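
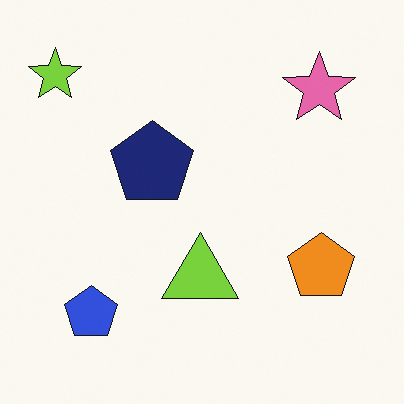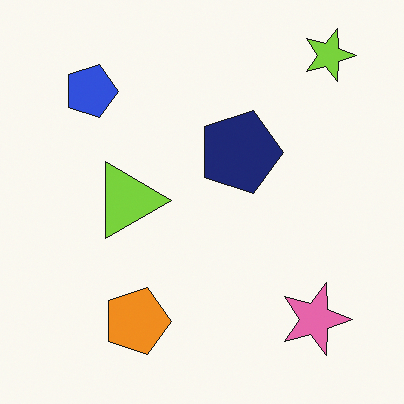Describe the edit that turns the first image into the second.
Rotated 90° clockwise.

The lime star sits in the top-left of the first image and the top-right of the second — consistent with a whole-image 90° clockwise rotation.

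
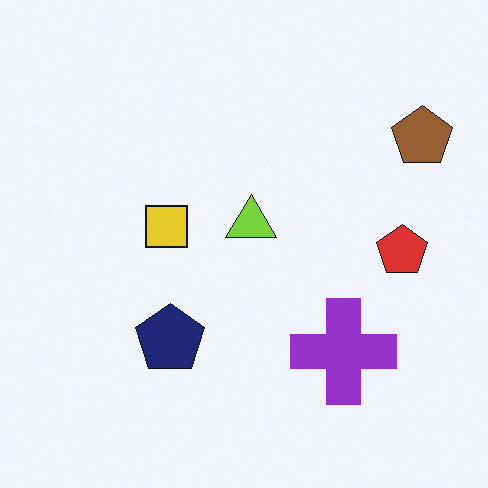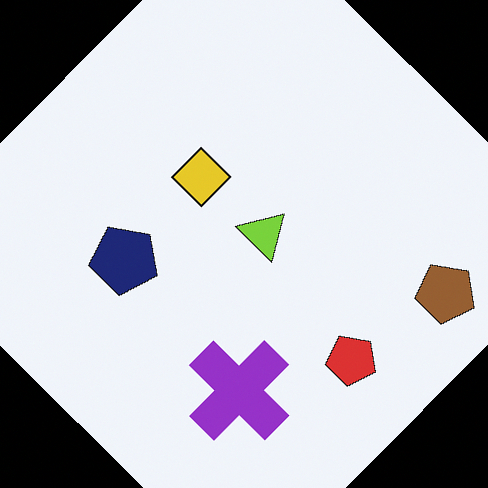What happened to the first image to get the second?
The image was rotated clockwise by a large amount — several tens of degrees.

Every shape is tilted by the same angle and the image corners show triangular fill wedges — a whole-image rotation by a non-right angle.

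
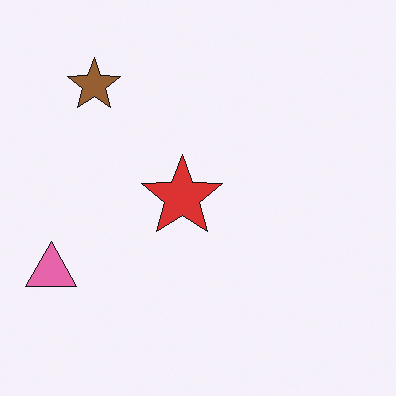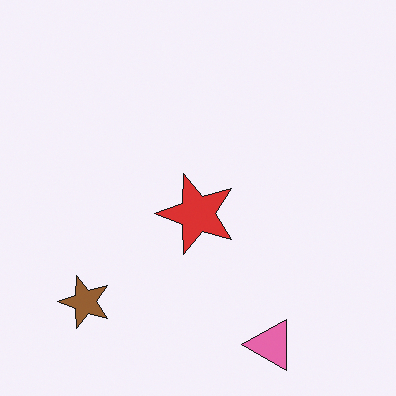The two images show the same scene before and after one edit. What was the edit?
It was rotated 90° counter-clockwise.

The pink triangle sits in the bottom-left of the first image and the bottom-right of the second — consistent with a whole-image 90° counter-clockwise rotation.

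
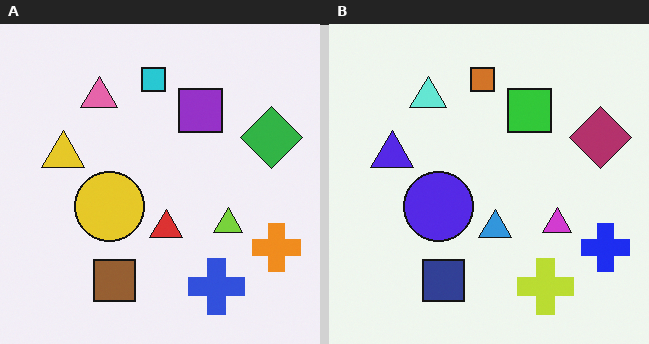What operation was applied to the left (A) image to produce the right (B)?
This is the original image hue-shifted through roughly half the color wheel.

Every shape's color has rotated by the same amount around the hue wheel — a uniform hue shift.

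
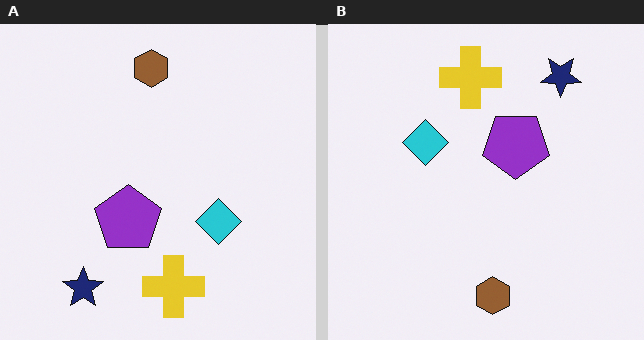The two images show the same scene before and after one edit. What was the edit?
This is the original image rotated 180°.

The navy star sits in the bottom-left of the left (A) image and the top-right of the right (B) — consistent with a whole-image 180° rotation.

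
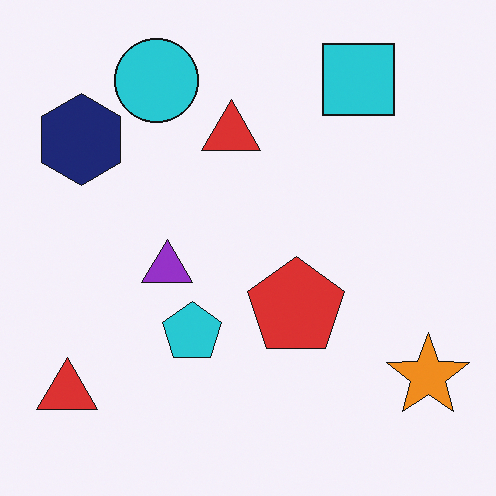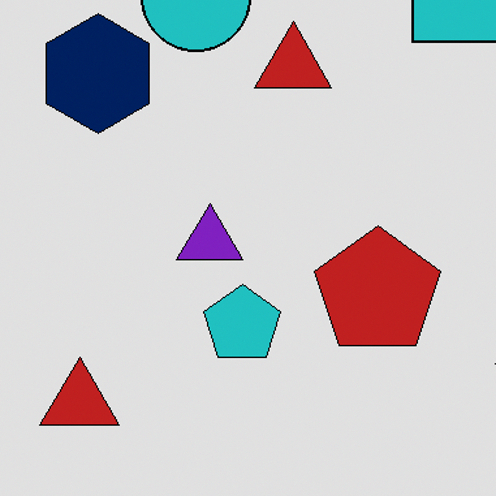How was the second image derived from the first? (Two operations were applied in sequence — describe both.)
The image was posterized to a reduced palette, then cropped to a modestly smaller region and rescaled.

Each flat color has snapped to a coarser quantized level — most visibly, the near-white background has dropped to a flat grey. The visible shapes are larger and the field of view is narrower; shapes near the original edges may be partly or wholly outside the frame — a crop-and-rescale.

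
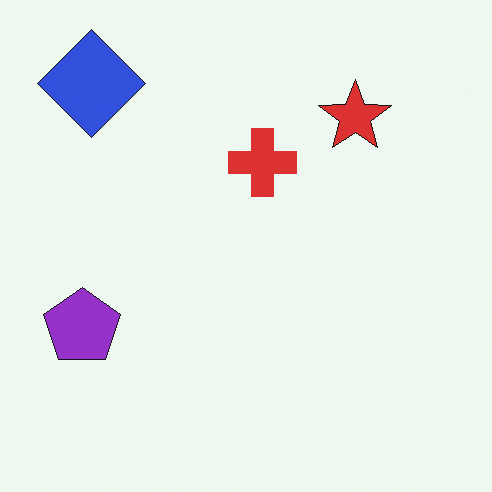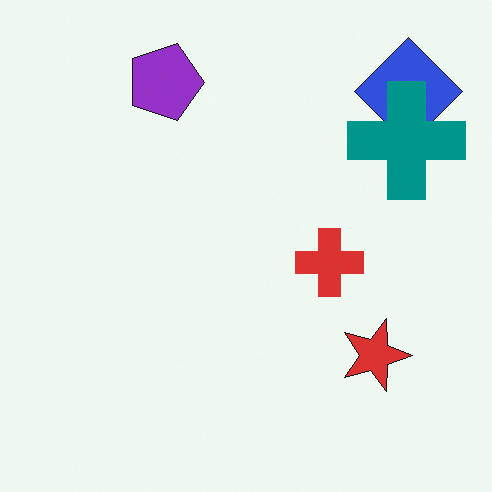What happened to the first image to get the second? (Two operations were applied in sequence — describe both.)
This is the original image rotated 90° clockwise, then overlaid with an additional teal cross.

The blue diamond sits in the top-left of the first image and the top-right of the second — consistent with a whole-image 90° clockwise rotation. A teal cross appears in the second image that is absent from the first.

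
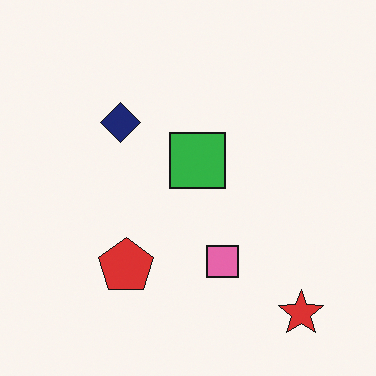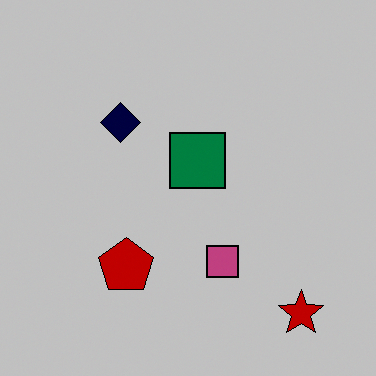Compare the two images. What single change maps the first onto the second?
It was heavily posterized to just a handful of flat colors.

Each flat color has snapped to a coarser quantized level — most visibly, the near-white background has dropped to a flat grey.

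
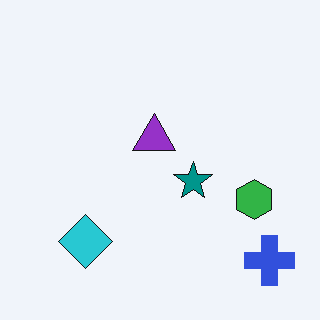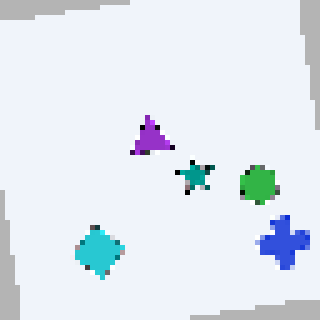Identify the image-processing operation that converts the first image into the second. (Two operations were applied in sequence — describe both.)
It was rotated counter-clockwise by a slight angle, then mildly pixelated.

Every shape is tilted by the same angle and the image corners show triangular fill wedges — a whole-image rotation by a non-right angle. Shapes are reduced to large square blocks; fine edges and outlines are lost — a downscale-then-upscale (mosaic) effect.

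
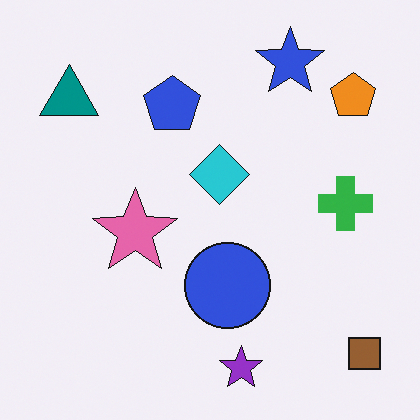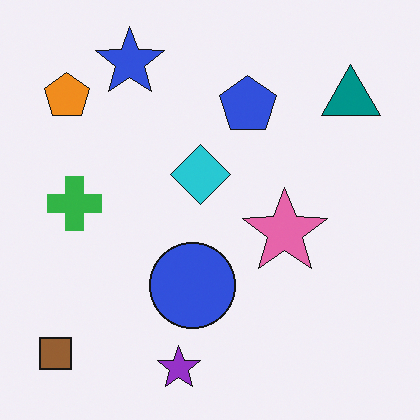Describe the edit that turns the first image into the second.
The transformation is: flipped horizontally (left ↔ right).

The brown square is in the bottom-right of the first image and the bottom-left of the second — shapes on opposite sides of the vertical midline have swapped in a mirror flip.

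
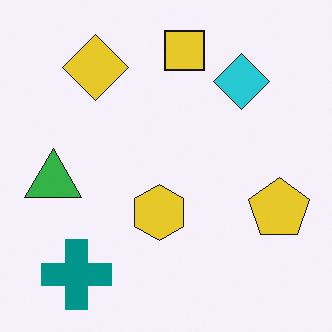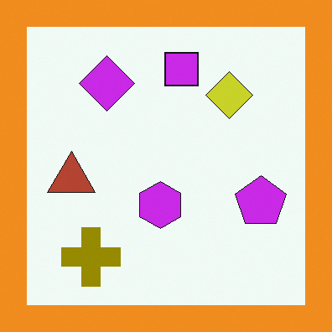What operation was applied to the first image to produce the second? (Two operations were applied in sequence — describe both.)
This is the original image hue-shifted by a large amount, then framed with a orange border.

Every shape's color has rotated by the same amount around the hue wheel — a uniform hue shift. A solid orange frame runs around the edge of the second image, with the content slightly shrunk inside it.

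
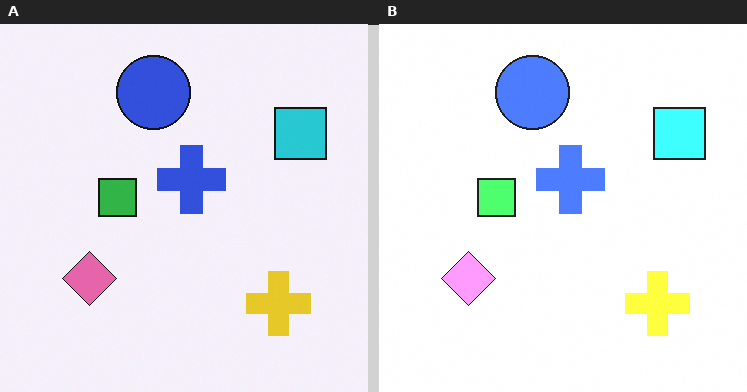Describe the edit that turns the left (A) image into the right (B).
Brightened a lot.

Every pixel — background and shapes alike — is uniformly brightened.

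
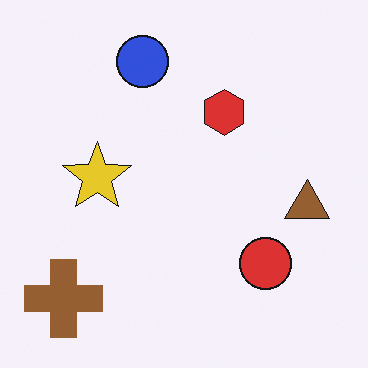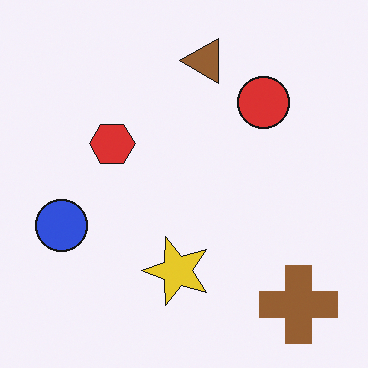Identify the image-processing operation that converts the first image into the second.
It was rotated 90° counter-clockwise.

The brown cross sits in the bottom-left of the first image and the bottom-right of the second — consistent with a whole-image 90° counter-clockwise rotation.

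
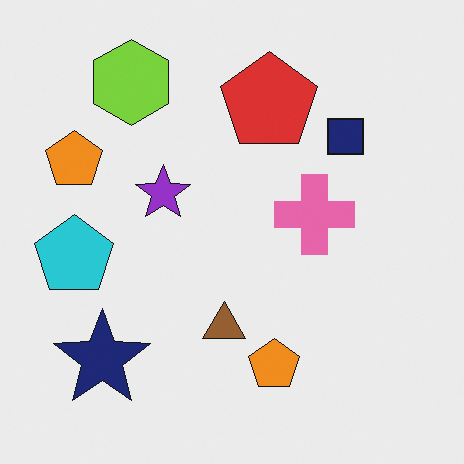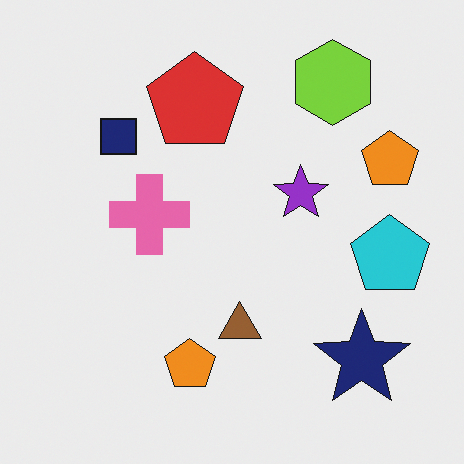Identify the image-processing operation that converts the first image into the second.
The second image is the first flipped horizontally (left ↔ right).

The cyan pentagon is in the left of the first image and the right of the second — shapes on opposite sides of the vertical midline have swapped in a mirror flip.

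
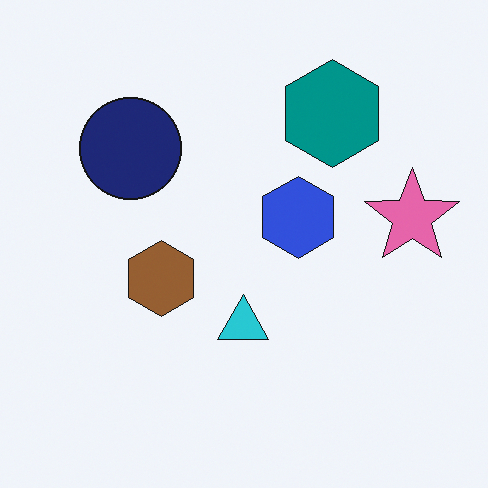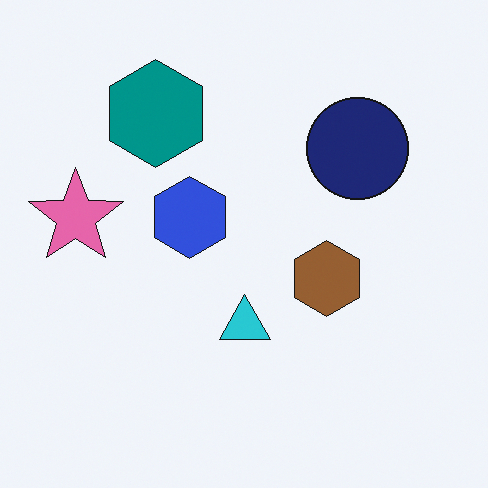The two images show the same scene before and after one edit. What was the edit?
Flipped horizontally (left ↔ right).

The pink star is in the right of the first image and the left of the second — shapes on opposite sides of the vertical midline have swapped in a mirror flip.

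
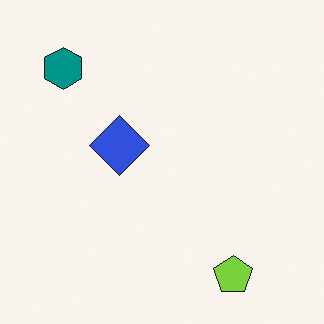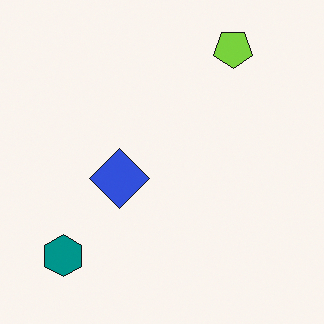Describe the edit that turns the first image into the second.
Flipped vertically (top ↔ bottom).

The lime pentagon is in the bottom-right of the first image and the top-right of the second — shapes on opposite sides of the horizontal midline have swapped in a mirror flip.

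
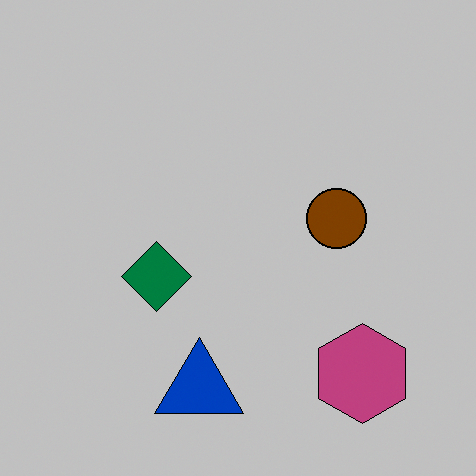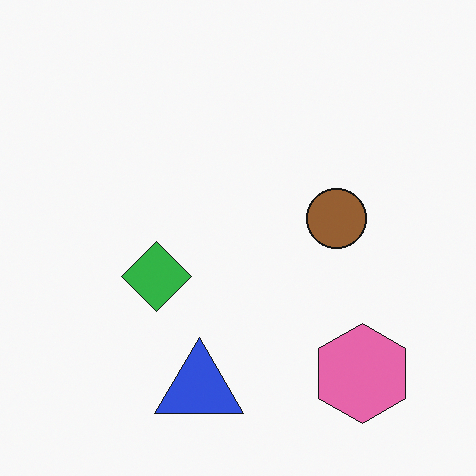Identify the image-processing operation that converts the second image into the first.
The first image is the second aggressively posterized.

Each flat color has snapped to a coarser quantized level — most visibly, the near-white background has dropped to a flat grey.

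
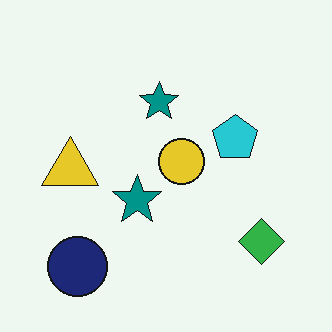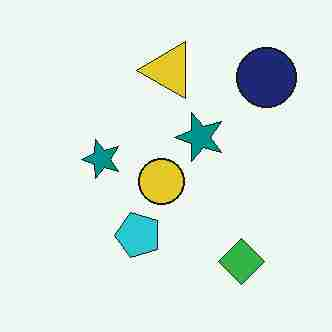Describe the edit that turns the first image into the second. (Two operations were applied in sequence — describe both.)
It was transposed (reflected across the top-left ↔ bottom-right diagonal), then degraded with heavy JPEG compression.

Shapes have swapped their row and column positions — what was in the top-right is now in the bottom-left — a diagonal reflection. Blocky 8×8 compression artifacts appear around shape edges and the flat background shows ringing — characteristic JPEG degradation.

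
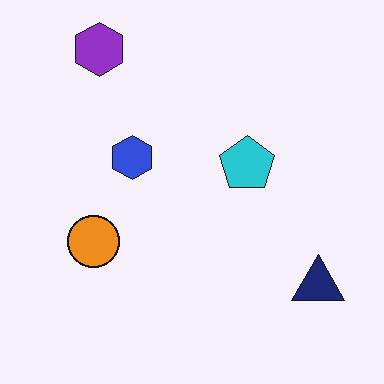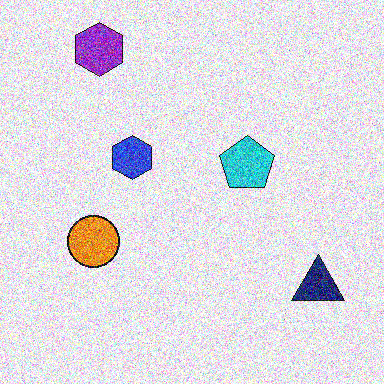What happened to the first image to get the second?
The image was degraded with heavy additive noise.

Random speckle covers the whole image, including the flat background.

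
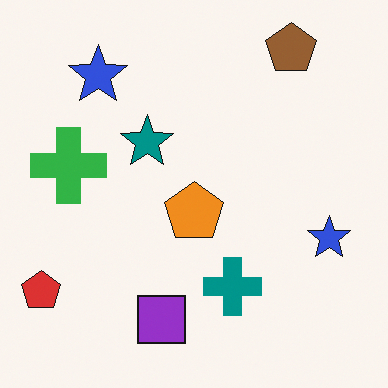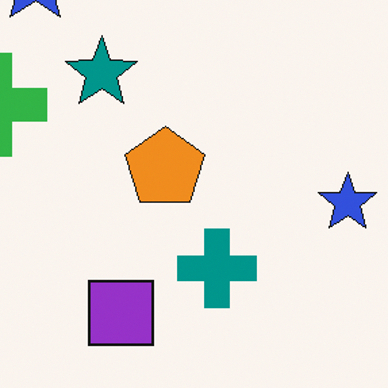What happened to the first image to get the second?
This is the original image cropped to a modestly smaller region and rescaled.

The visible shapes are larger and the field of view is narrower; shapes near the original edges may be partly or wholly outside the frame — a crop-and-rescale.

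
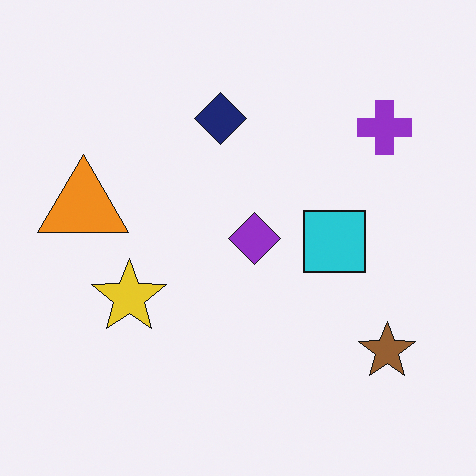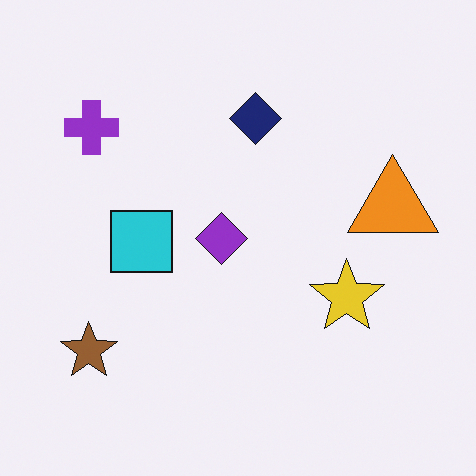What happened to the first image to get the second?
The second image is the first flipped horizontally (left ↔ right).

The orange triangle is in the left of the first image and the right of the second — shapes on opposite sides of the vertical midline have swapped in a mirror flip.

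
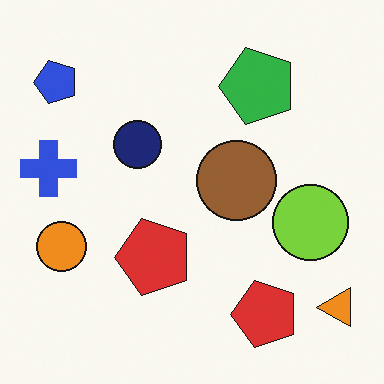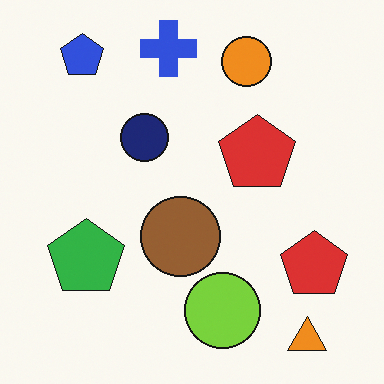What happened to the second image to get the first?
It was transposed (reflected across the top-left ↔ bottom-right diagonal).

Shapes have swapped their row and column positions — what was in the top-right is now in the bottom-left — a diagonal reflection.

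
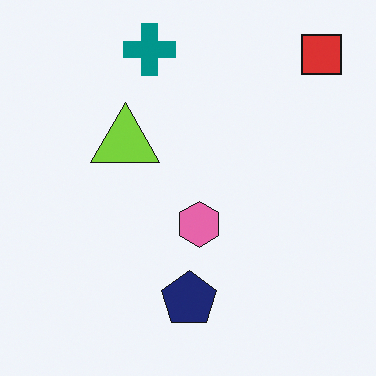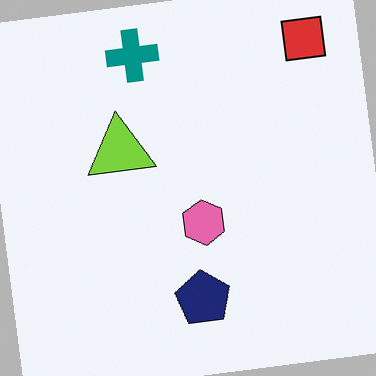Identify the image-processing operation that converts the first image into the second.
The second image is the first rotated counter-clockwise by a small amount.

Every shape is tilted by the same angle and the image corners show triangular fill wedges — a whole-image rotation by a non-right angle.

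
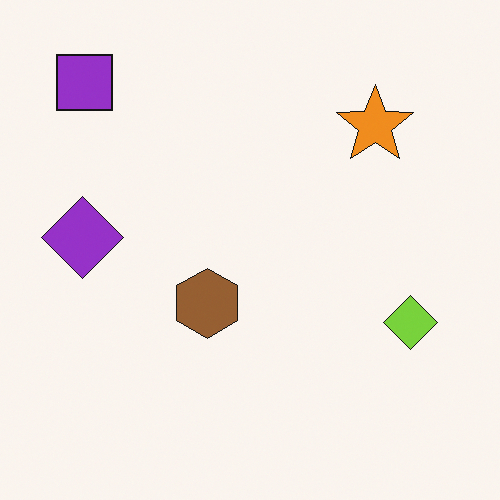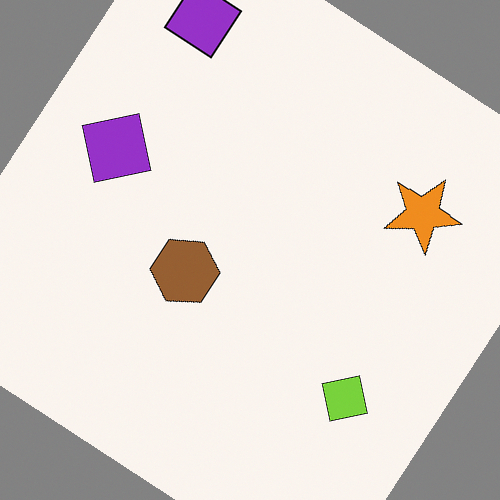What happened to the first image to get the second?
The image was rotated clockwise by a large amount — several tens of degrees.

Every shape is tilted by the same angle and the image corners show triangular fill wedges — a whole-image rotation by a non-right angle.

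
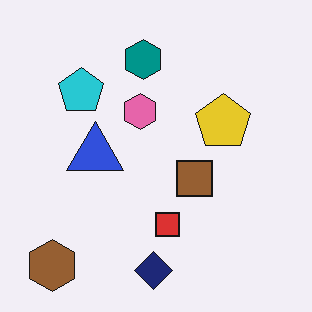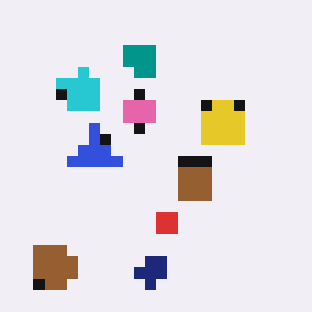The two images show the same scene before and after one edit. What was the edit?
The transformation is: heavily pixelated into large blocks.

Shapes are reduced to large square blocks; fine edges and outlines are lost — a downscale-then-upscale (mosaic) effect.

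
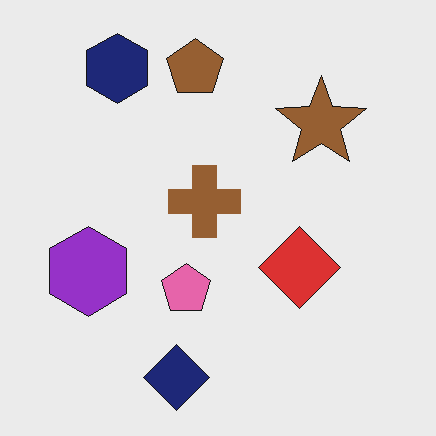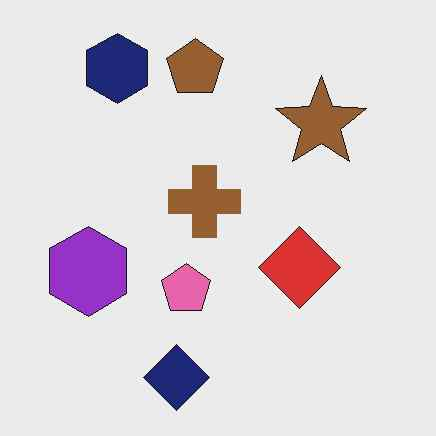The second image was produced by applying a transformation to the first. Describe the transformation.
This is the original image given moderate JPEG compression.

Blocky 8×8 compression artifacts appear around shape edges and the flat background shows ringing — characteristic JPEG degradation.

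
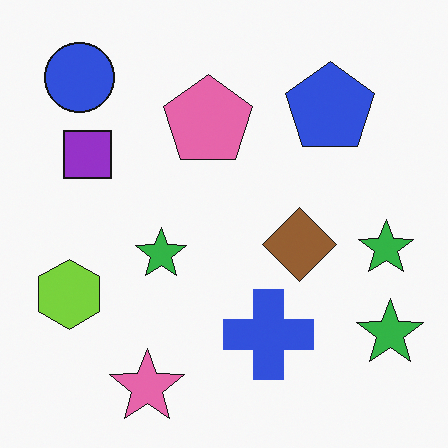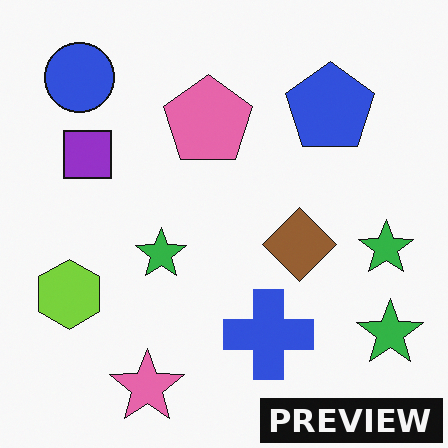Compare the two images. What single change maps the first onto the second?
The second image is the first watermarked with the text "PREVIEW" in the lower-right corner.

A dark label reading "PREVIEW" appears in the lower-right corner.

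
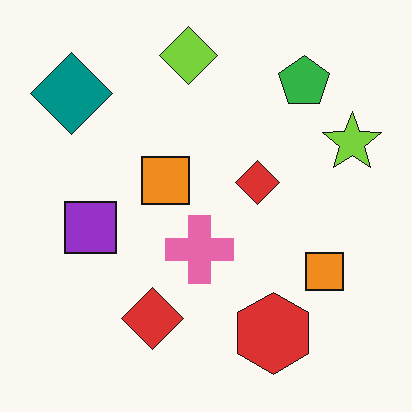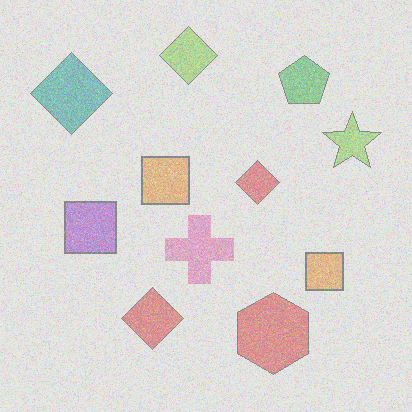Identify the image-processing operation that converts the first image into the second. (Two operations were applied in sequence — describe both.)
Degraded with heavy additive noise, then given much lower contrast.

Random speckle covers the whole image, including the flat background. Tones are pushed toward mid-grey across the whole image — a global contrast change.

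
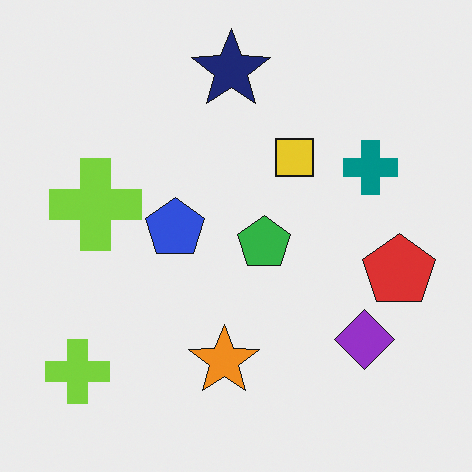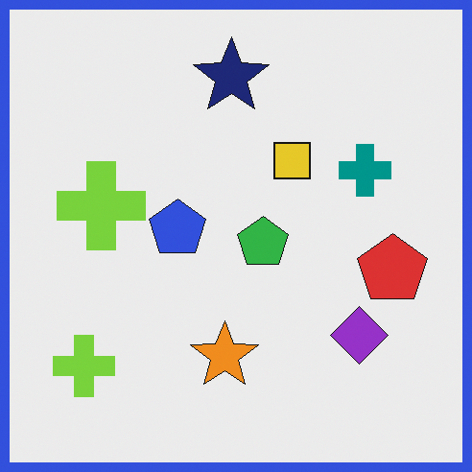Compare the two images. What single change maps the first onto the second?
The image was framed with a blue border.

A solid blue frame runs around the edge of the second image, with the content slightly shrunk inside it.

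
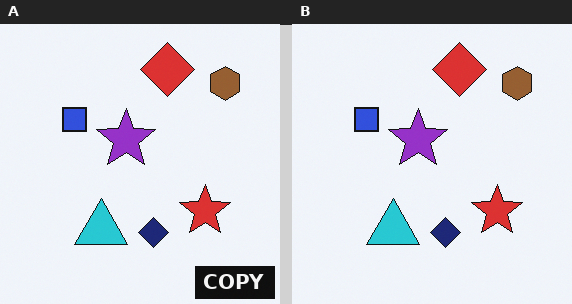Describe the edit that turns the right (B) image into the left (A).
It was watermarked with the text "COPY" in the lower-right corner.

A dark label reading "COPY" appears in the lower-right corner.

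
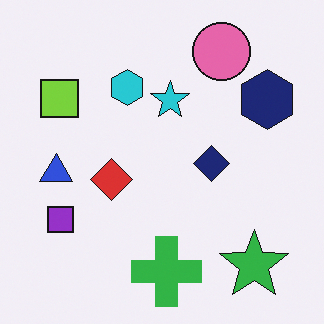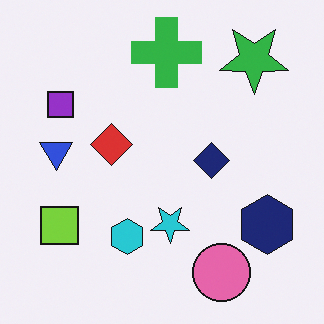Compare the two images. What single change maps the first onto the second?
The transformation is: flipped vertically (top ↔ bottom).

The pink circle is in the top-right of the first image and the bottom-right of the second — shapes on opposite sides of the horizontal midline have swapped in a mirror flip.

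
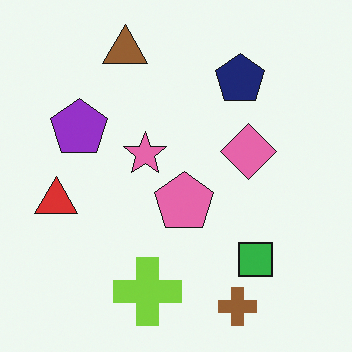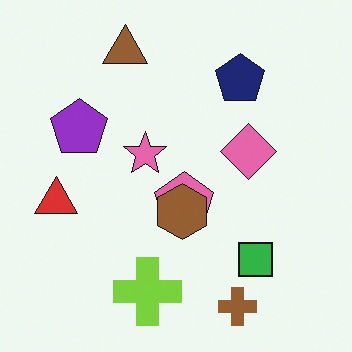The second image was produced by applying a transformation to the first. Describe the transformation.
This is the original image overlaid with an additional brown hexagon.

A brown hexagon appears in the second image that is absent from the first.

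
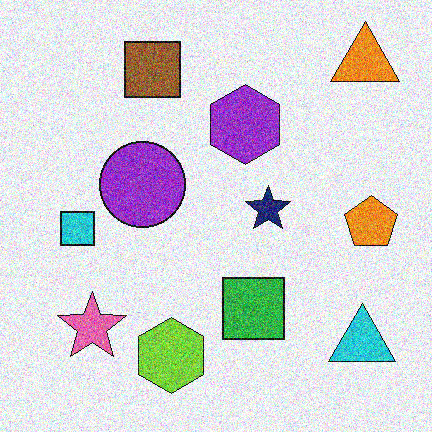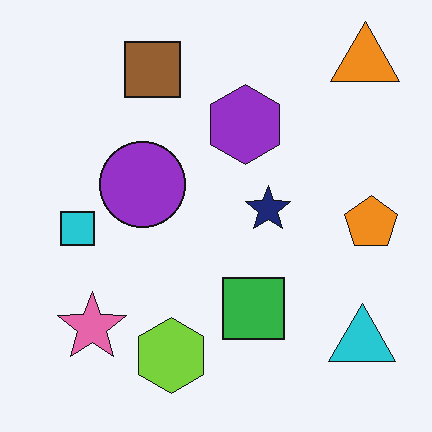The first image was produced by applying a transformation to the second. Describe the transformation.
The first image is the second degraded with heavy additive noise.

Random speckle covers the whole image, including the flat background.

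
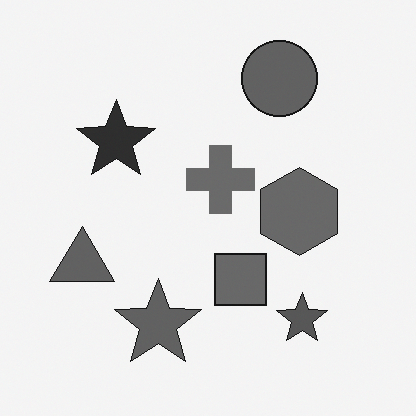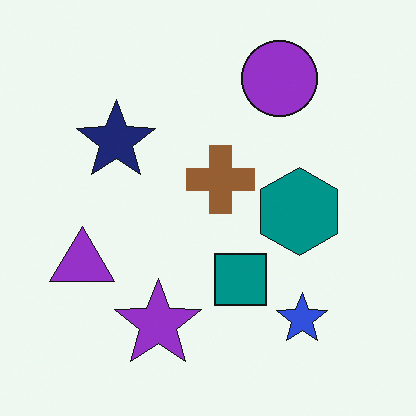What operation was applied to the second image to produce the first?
The first image is the second converted to grayscale.

All color is removed — every shape is now a shade of grey.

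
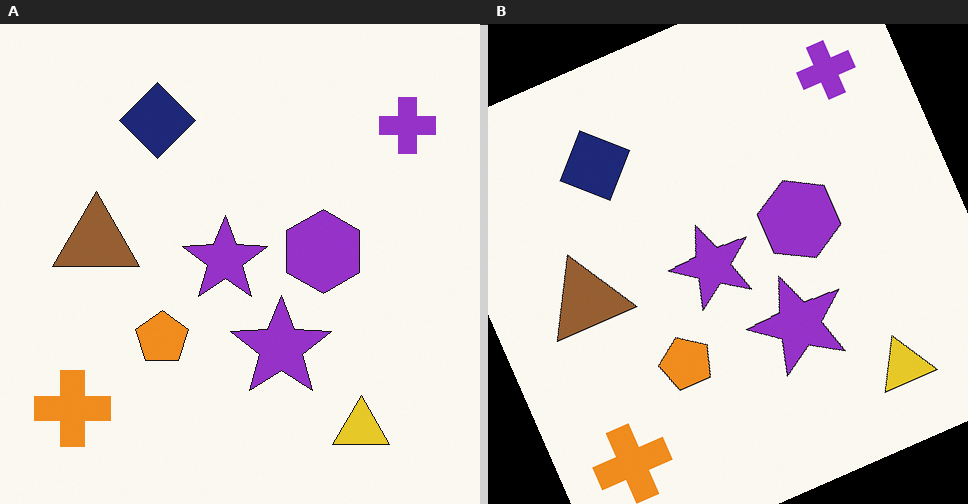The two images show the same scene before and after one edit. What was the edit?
The image was rotated counter-clockwise by a clearly visible amount.

Every shape is tilted by the same angle and the image corners show triangular fill wedges — a whole-image rotation by a non-right angle.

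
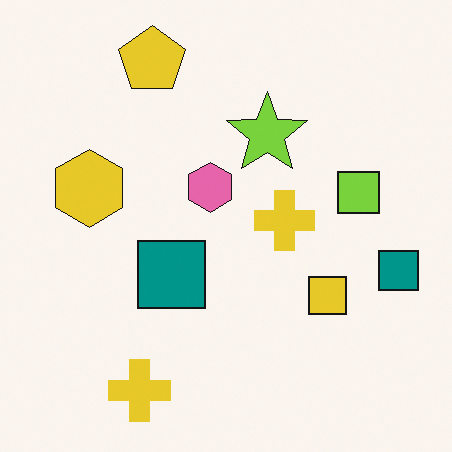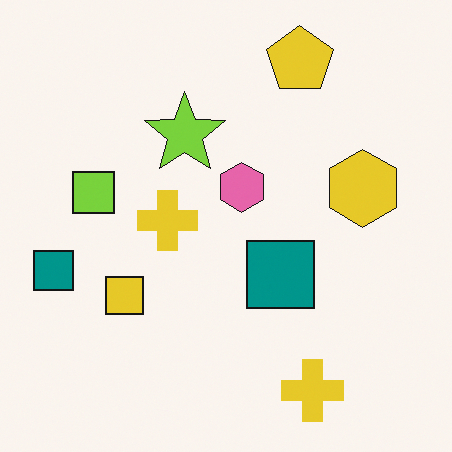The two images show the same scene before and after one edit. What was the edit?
The transformation is: flipped horizontally (left ↔ right).

The yellow hexagon is in the left of the first image and the right of the second — shapes on opposite sides of the vertical midline have swapped in a mirror flip.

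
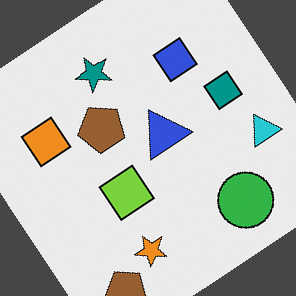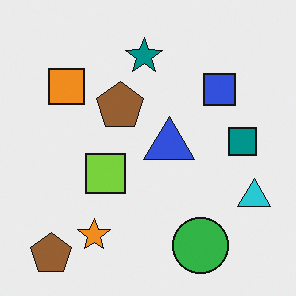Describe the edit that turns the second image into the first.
The image was rotated counter-clockwise by a large amount — several tens of degrees.

Every shape is tilted by the same angle and the image corners show triangular fill wedges — a whole-image rotation by a non-right angle.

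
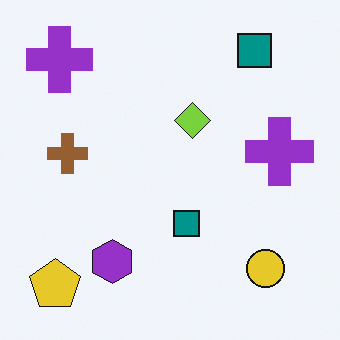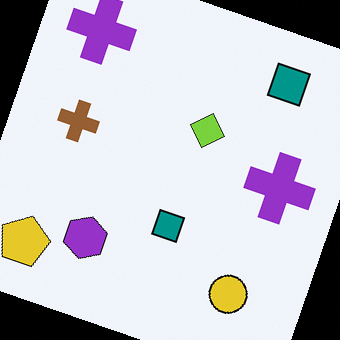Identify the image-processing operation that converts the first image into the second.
The second image is the first rotated clockwise by a moderate amount.

Every shape is tilted by the same angle and the image corners show triangular fill wedges — a whole-image rotation by a non-right angle.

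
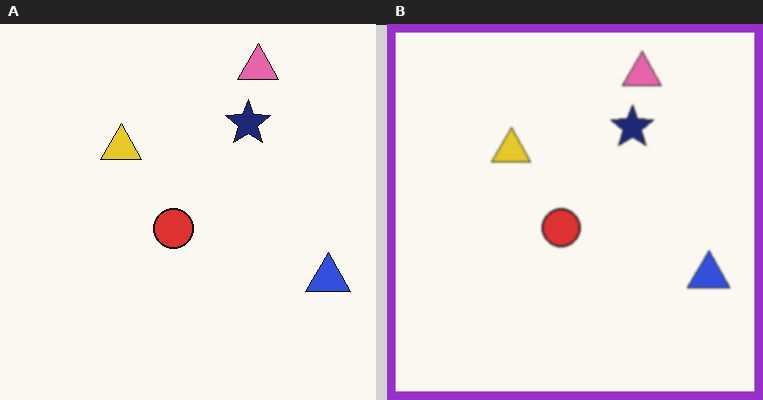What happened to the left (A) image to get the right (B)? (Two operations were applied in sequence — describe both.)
It was slightly softened, then framed with a purple border.

Shape edges and outlines are uniformly softened across the whole image. A solid purple frame runs around the edge of the right (B) image, with the content slightly shrunk inside it.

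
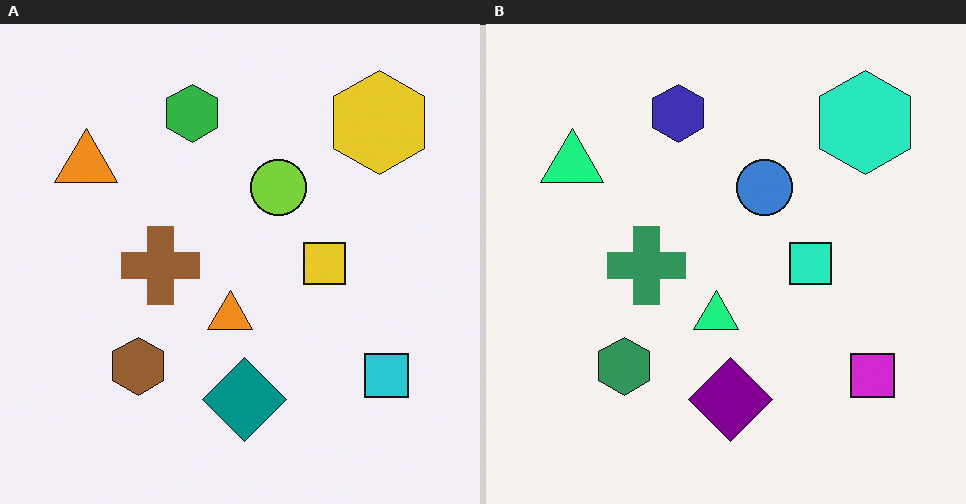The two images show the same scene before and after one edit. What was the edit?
The transformation is: hue-shifted by a moderate amount.

Every shape's color has rotated by the same amount around the hue wheel — a uniform hue shift.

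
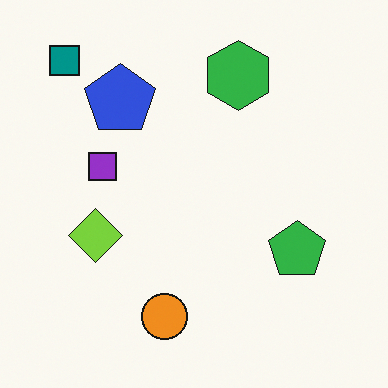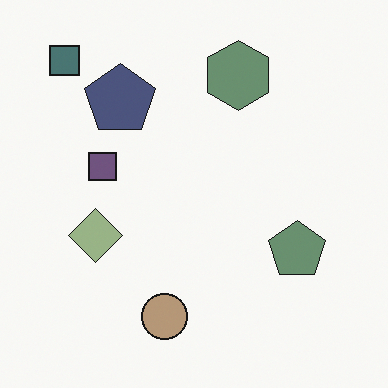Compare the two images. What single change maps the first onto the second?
This is the original image made much more muted (saturation change).

All colors are more muted and greyish — a global saturation change.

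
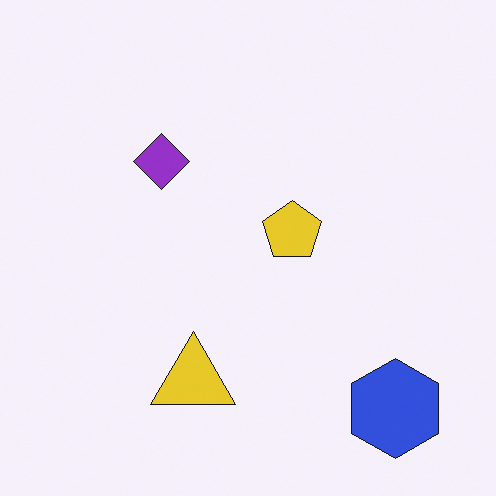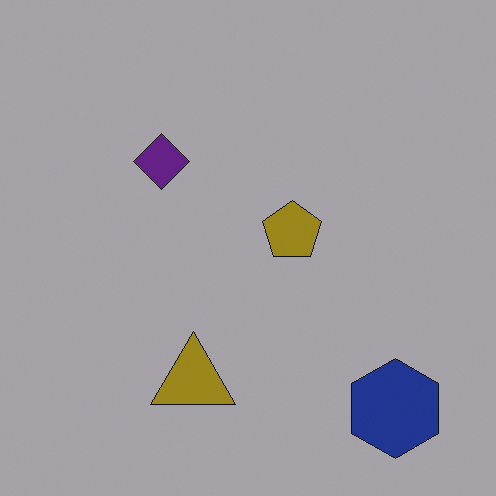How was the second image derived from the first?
The transformation is: substantially darkened.

Every pixel — background and shapes alike — is uniformly darkened.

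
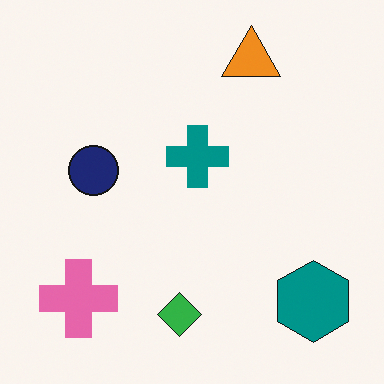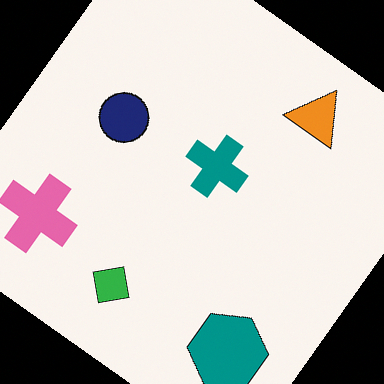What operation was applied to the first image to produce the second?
Rotated clockwise by a large amount — several tens of degrees.

Every shape is tilted by the same angle and the image corners show triangular fill wedges — a whole-image rotation by a non-right angle.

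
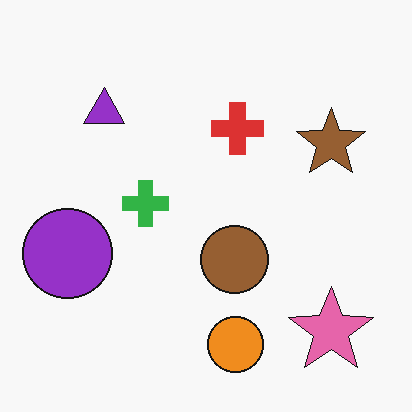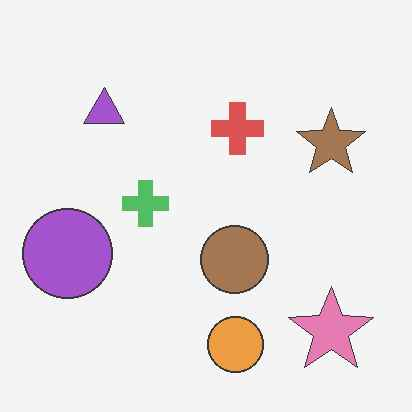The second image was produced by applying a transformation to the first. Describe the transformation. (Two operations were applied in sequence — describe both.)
It was given slightly reduced contrast, then JPEG-compressed with visible artifacts.

Tones are pushed toward mid-grey across the whole image — a global contrast change. Blocky 8×8 compression artifacts appear around shape edges and the flat background shows ringing — characteristic JPEG degradation.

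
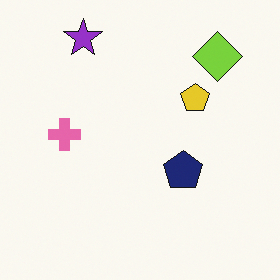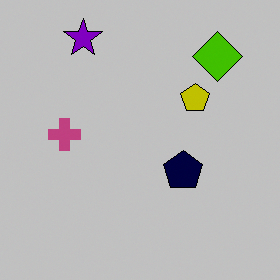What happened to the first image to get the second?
The transformation is: heavily posterized to just a handful of flat colors.

Each flat color has snapped to a coarser quantized level — most visibly, the near-white background has dropped to a flat grey.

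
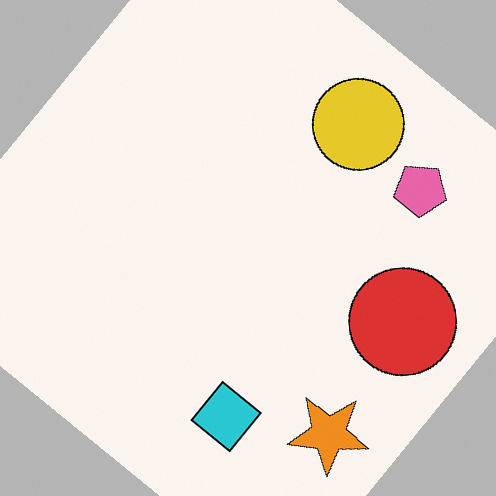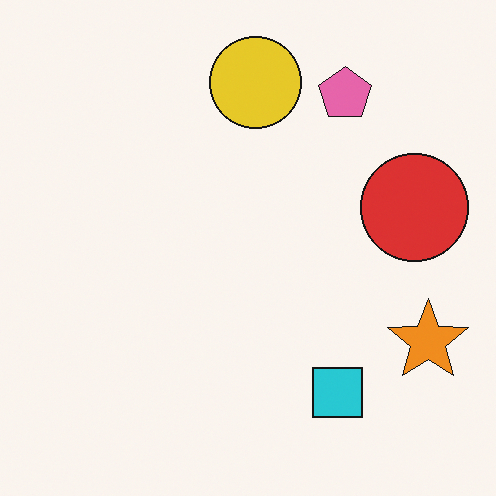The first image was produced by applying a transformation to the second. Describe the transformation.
The image was rotated clockwise by a large amount — several tens of degrees.

Every shape is tilted by the same angle and the image corners show triangular fill wedges — a whole-image rotation by a non-right angle.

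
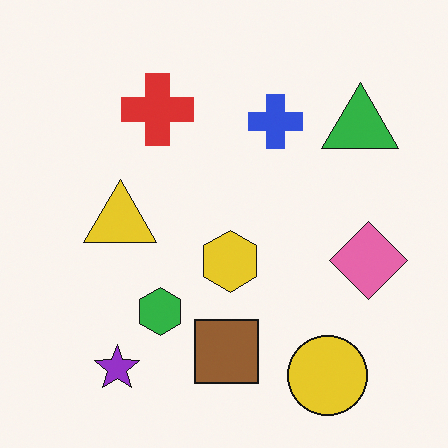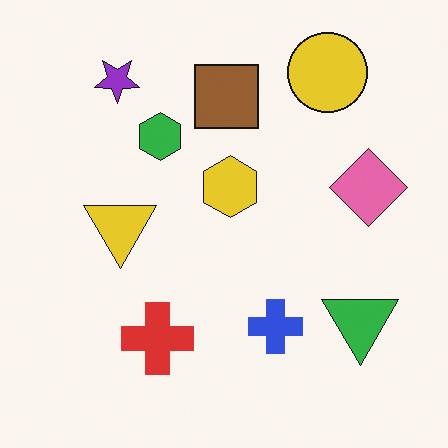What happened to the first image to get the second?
This is the original image flipped vertically (top ↔ bottom).

The yellow circle is in the bottom-right of the first image and the top-right of the second — shapes on opposite sides of the horizontal midline have swapped in a mirror flip.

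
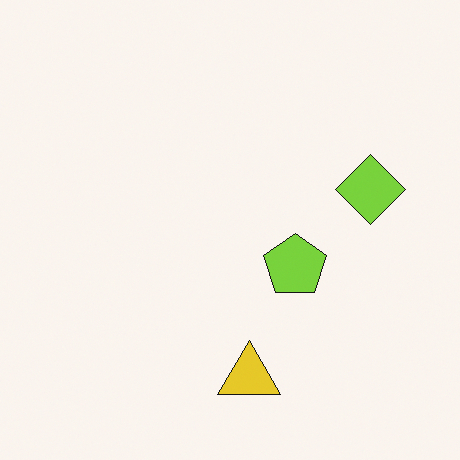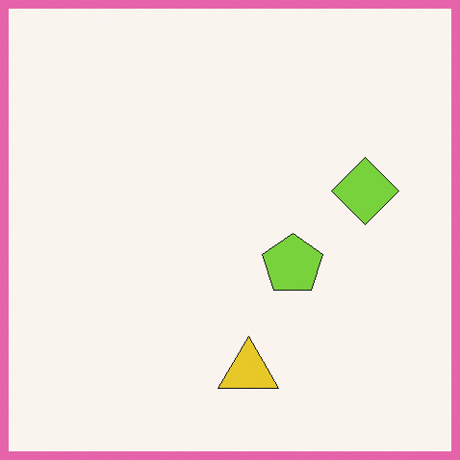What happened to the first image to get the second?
Framed with a pink border.

A solid pink frame runs around the edge of the second image, with the content slightly shrunk inside it.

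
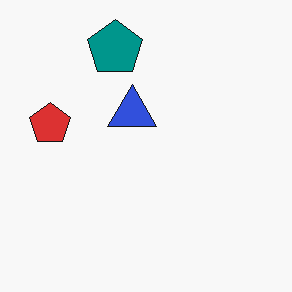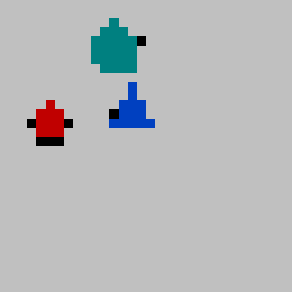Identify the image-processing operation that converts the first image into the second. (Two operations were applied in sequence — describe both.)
This is the original image heavily pixelated into large blocks, then heavily posterized to just a handful of flat colors.

Shapes are reduced to large square blocks; fine edges and outlines are lost — a downscale-then-upscale (mosaic) effect. Each flat color has snapped to a coarser quantized level — most visibly, the near-white background has dropped to a flat grey.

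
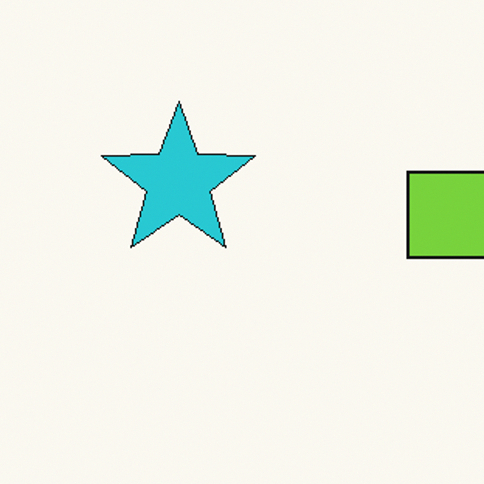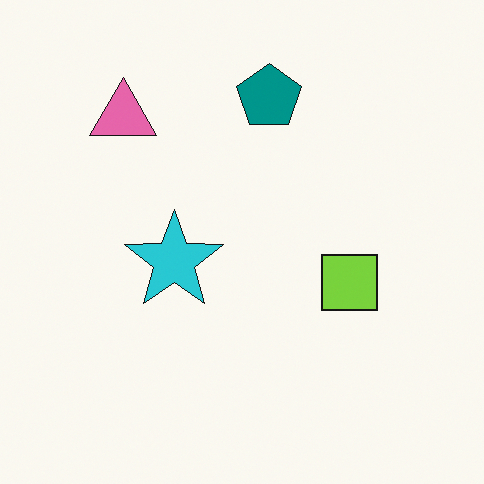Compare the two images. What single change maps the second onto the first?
Cropped to a modestly smaller region and rescaled.

The visible shapes are larger and the field of view is narrower; shapes near the original edges may be partly or wholly outside the frame — a crop-and-rescale.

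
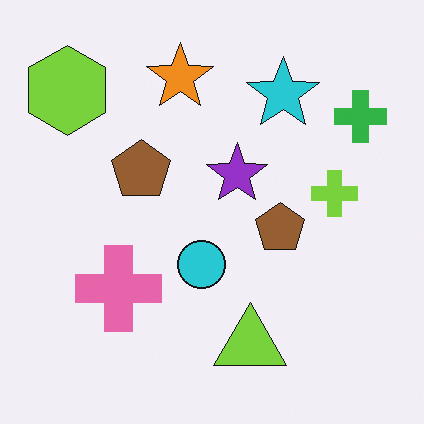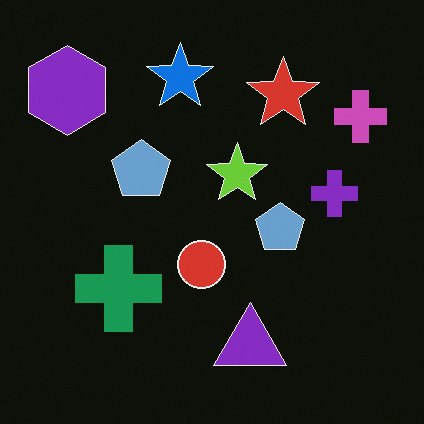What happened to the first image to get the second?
The second image is the first color-inverted (negative).

The light background has become dark and every shape's color is its complement — a photographic negative.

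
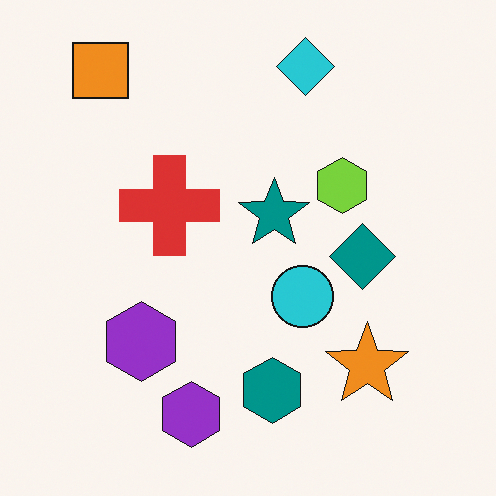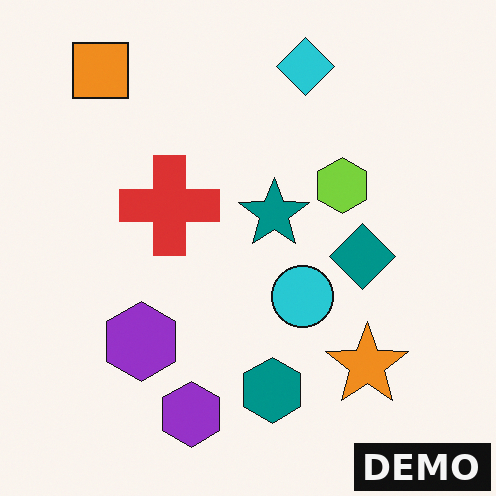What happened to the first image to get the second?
The transformation is: watermarked with the text "DEMO" in the lower-right corner.

A dark label reading "DEMO" appears in the lower-right corner.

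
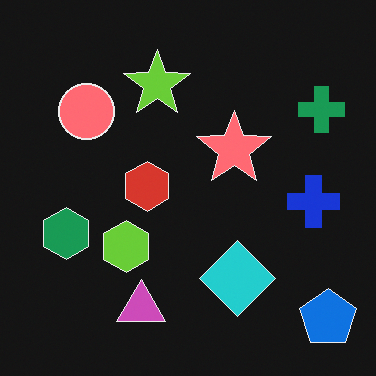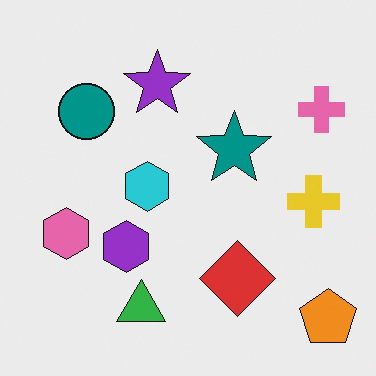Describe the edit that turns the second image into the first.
It was color-inverted (negative).

The light background has become dark and every shape's color is its complement — a photographic negative.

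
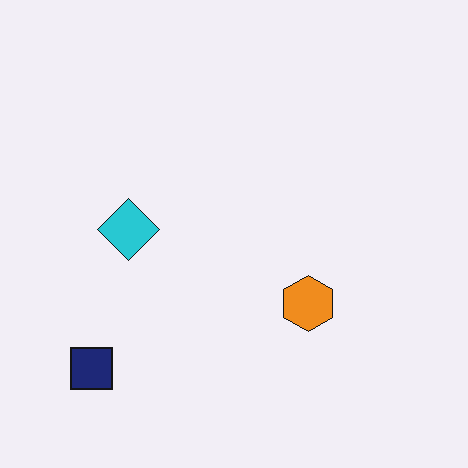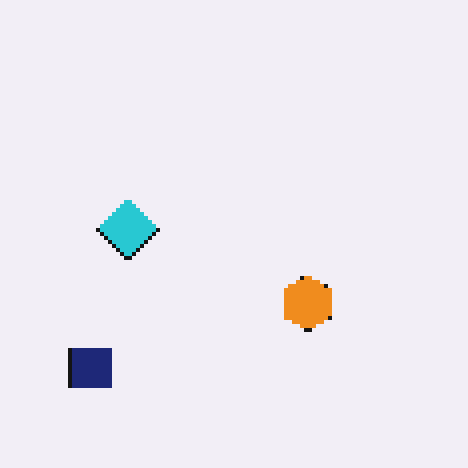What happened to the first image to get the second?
The second image is the first mildly pixelated.

Shapes are reduced to large square blocks; fine edges and outlines are lost — a downscale-then-upscale (mosaic) effect.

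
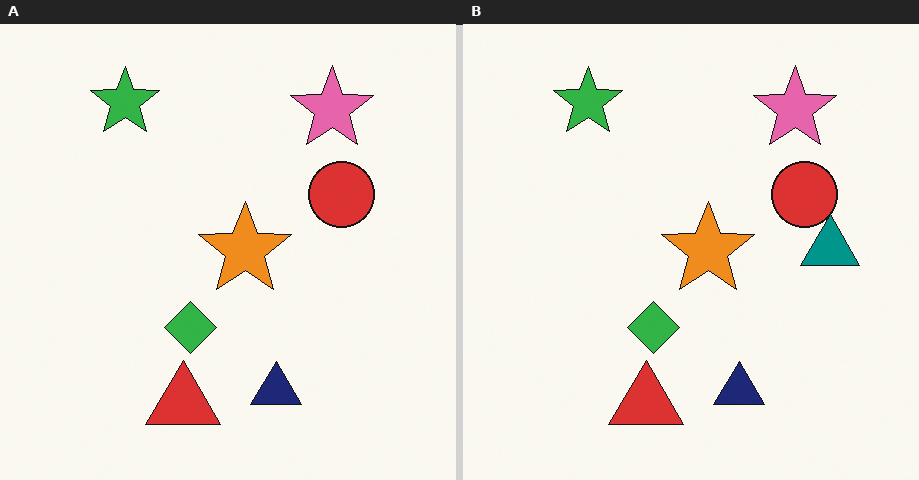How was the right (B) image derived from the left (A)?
This is the original image overlaid with an additional teal triangle.

A teal triangle appears in the right (B) image that is absent from the left (A).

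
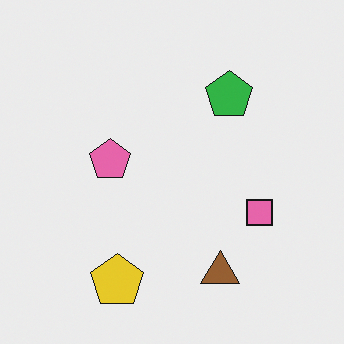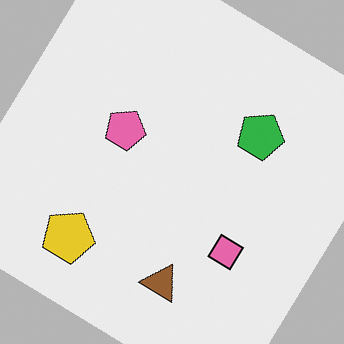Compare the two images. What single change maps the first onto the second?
Rotated clockwise by a large amount — several tens of degrees.

Every shape is tilted by the same angle and the image corners show triangular fill wedges — a whole-image rotation by a non-right angle.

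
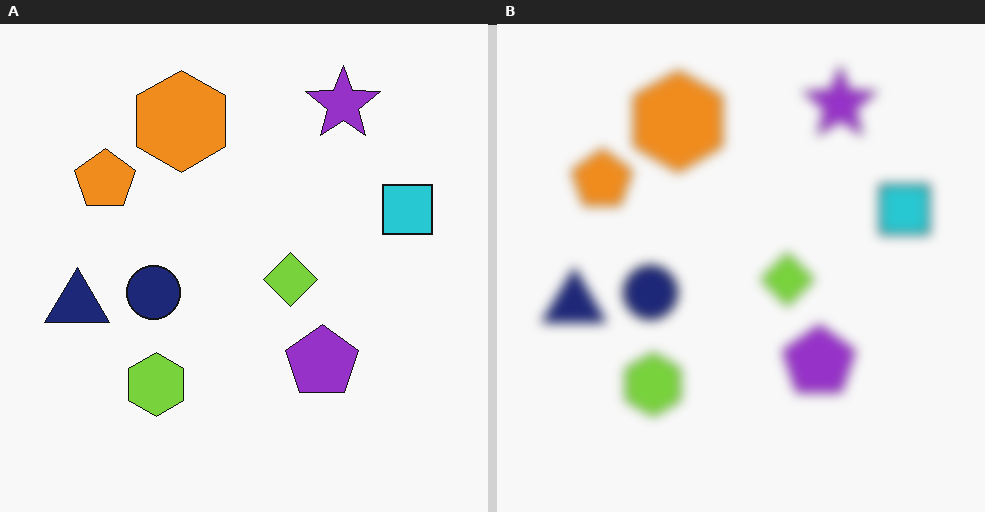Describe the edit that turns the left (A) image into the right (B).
The image was strongly gaussian-blurred.

Shape edges and outlines are uniformly softened across the whole image.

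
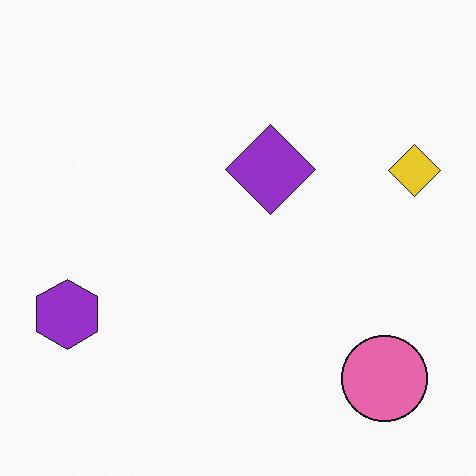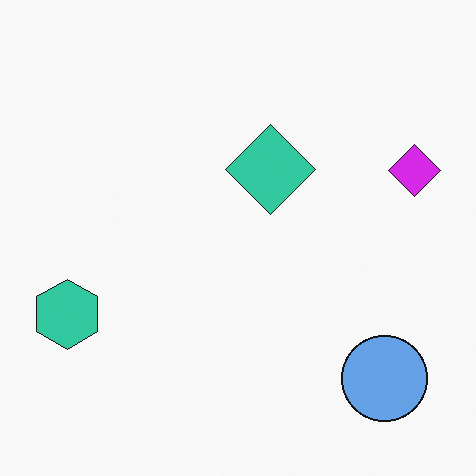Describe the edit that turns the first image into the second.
It was hue-shifted by a large amount.

Every shape's color has rotated by the same amount around the hue wheel — a uniform hue shift.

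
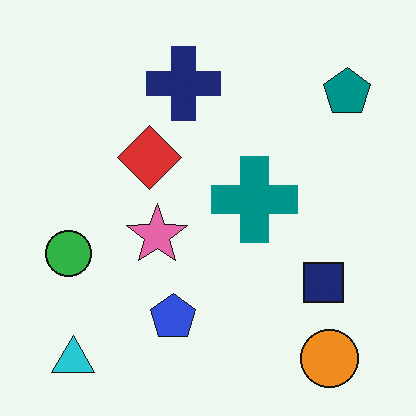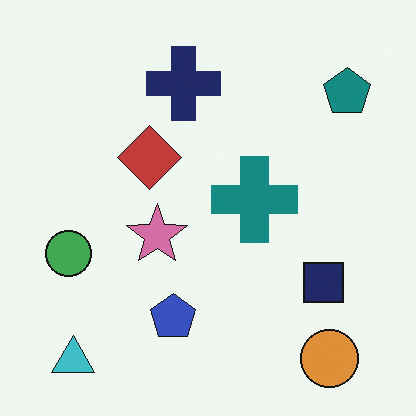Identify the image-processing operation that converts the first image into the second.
The transformation is: slightly desaturated.

All colors are more muted and greyish — a global saturation change.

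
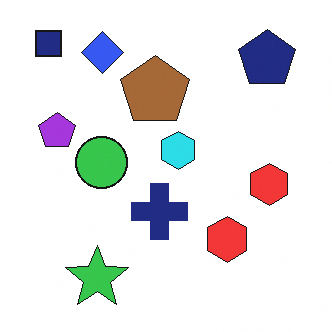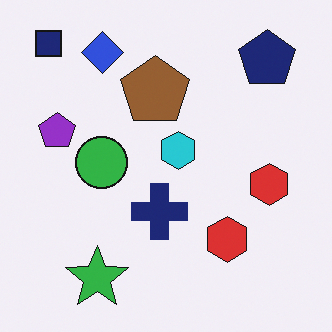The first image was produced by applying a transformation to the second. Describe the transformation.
It was slightly brightened.

Every pixel — background and shapes alike — is uniformly brightened.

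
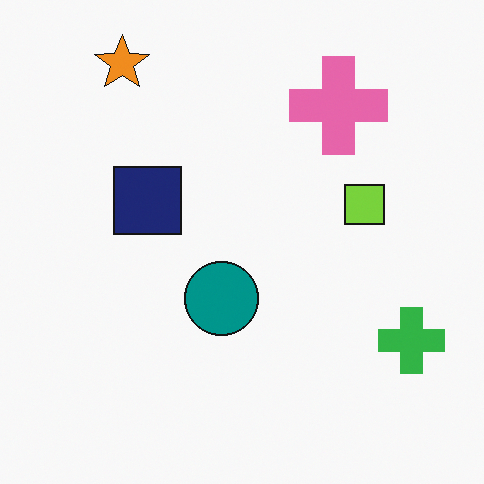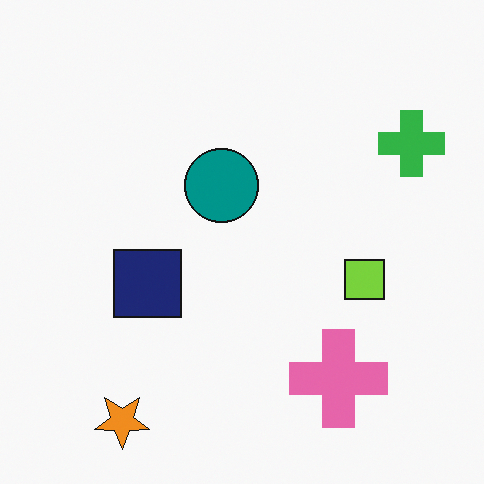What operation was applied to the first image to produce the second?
The image was flipped vertically (top ↔ bottom).

The orange star is in the top-left of the first image and the bottom-left of the second — shapes on opposite sides of the horizontal midline have swapped in a mirror flip.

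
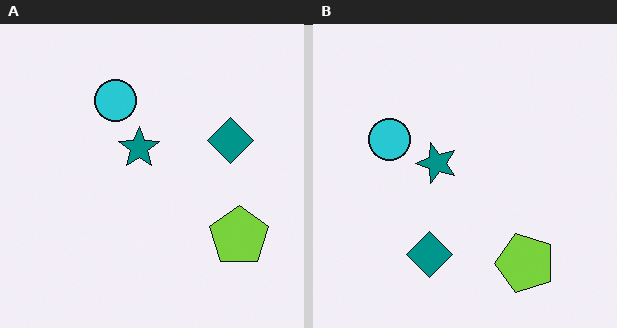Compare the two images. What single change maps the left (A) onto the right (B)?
It was transposed (reflected across the top-left ↔ bottom-right diagonal).

Shapes have swapped their row and column positions — what was in the top-right is now in the bottom-left — a diagonal reflection.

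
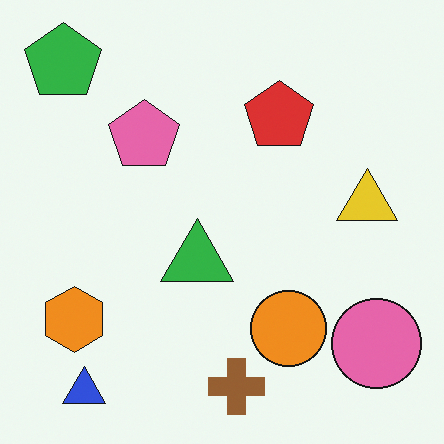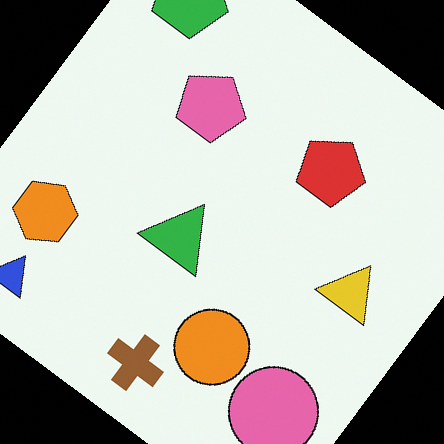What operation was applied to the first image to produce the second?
The image was rotated clockwise by a large amount — several tens of degrees.

Every shape is tilted by the same angle and the image corners show triangular fill wedges — a whole-image rotation by a non-right angle.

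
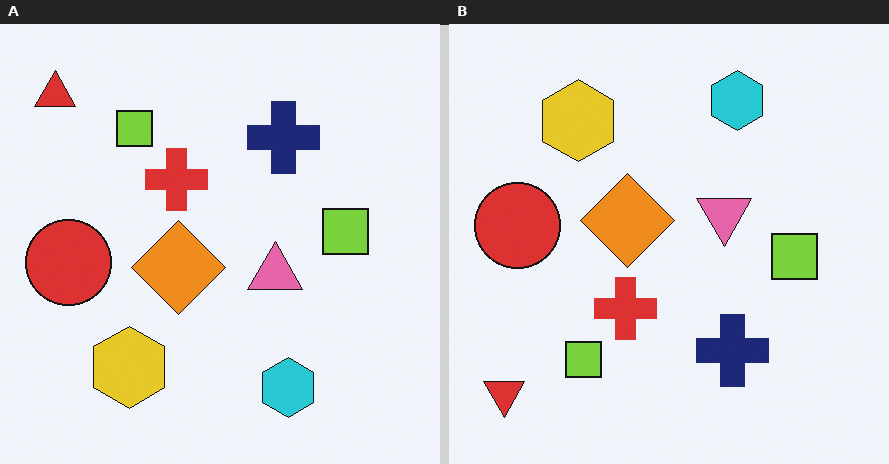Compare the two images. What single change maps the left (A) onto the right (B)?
It was flipped vertically (top ↔ bottom).

The red triangle is in the top-left of the left (A) image and the bottom-left of the right (B) — shapes on opposite sides of the horizontal midline have swapped in a mirror flip.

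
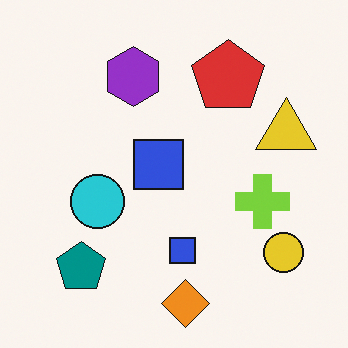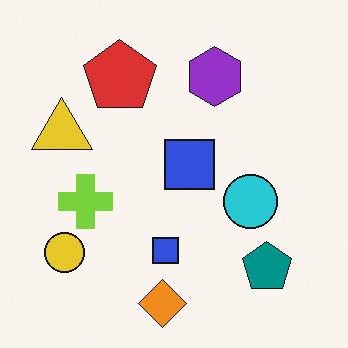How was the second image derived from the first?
The second image is the first flipped horizontally (left ↔ right).

The yellow triangle is in the right of the first image and the left of the second — shapes on opposite sides of the vertical midline have swapped in a mirror flip.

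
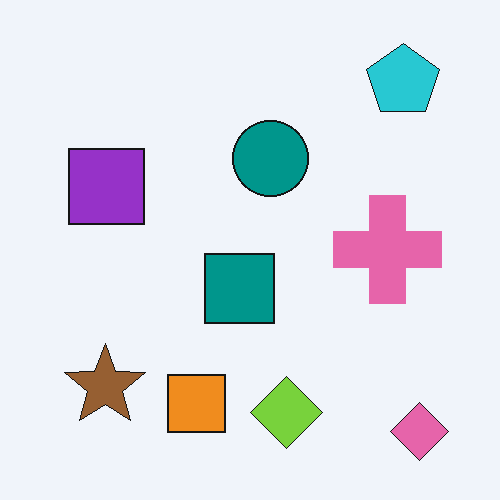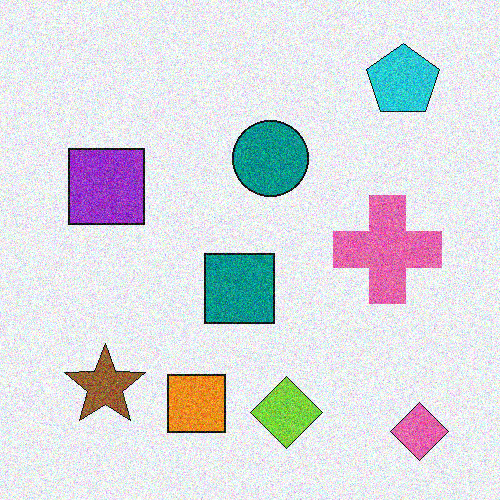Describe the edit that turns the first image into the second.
This is the original image degraded with visible gaussian noise.

Random speckle covers the whole image, including the flat background.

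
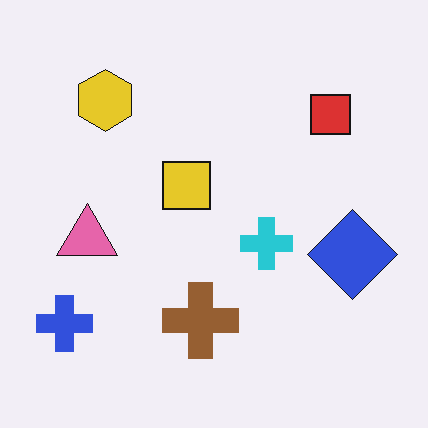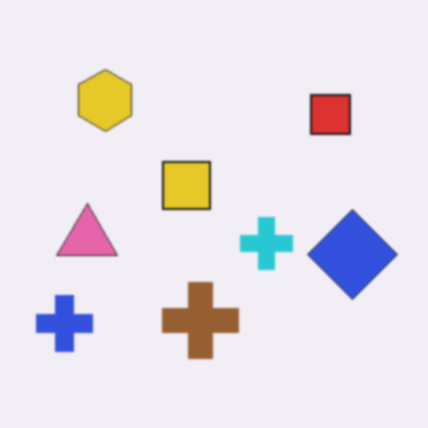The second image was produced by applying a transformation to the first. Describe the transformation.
The image was given a subtle gaussian blur.

Shape edges and outlines are uniformly softened across the whole image.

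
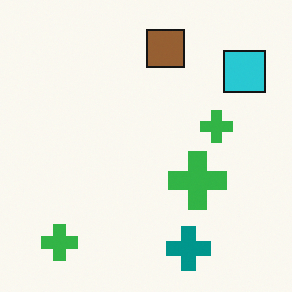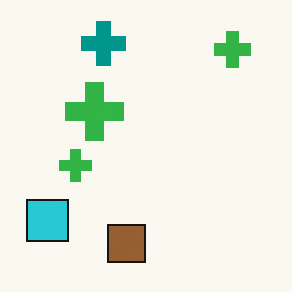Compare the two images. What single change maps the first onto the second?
The transformation is: rotated 180°.

The cyan square sits in the top-right of the first image and the bottom-left of the second — consistent with a whole-image 180° rotation.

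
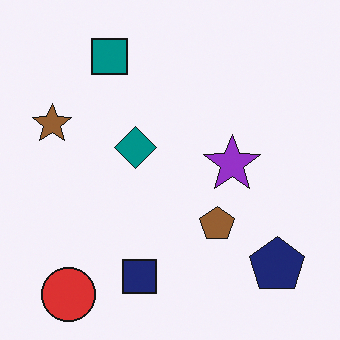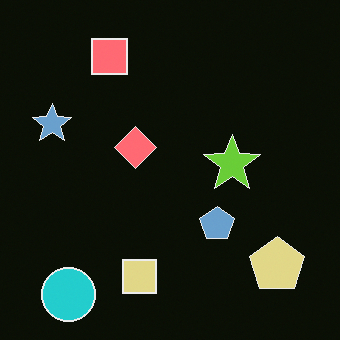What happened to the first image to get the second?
Color-inverted (negative).

The light background has become dark and every shape's color is its complement — a photographic negative.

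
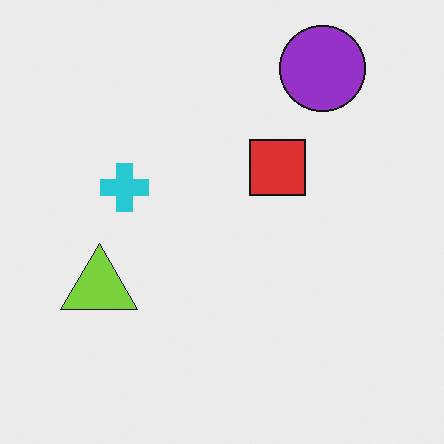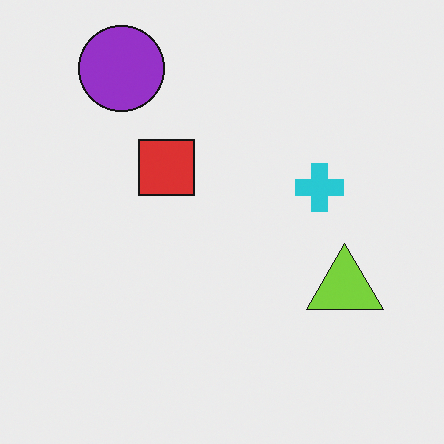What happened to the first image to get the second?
This is the original image flipped horizontally (left ↔ right).

The lime triangle is in the left of the first image and the right of the second — shapes on opposite sides of the vertical midline have swapped in a mirror flip.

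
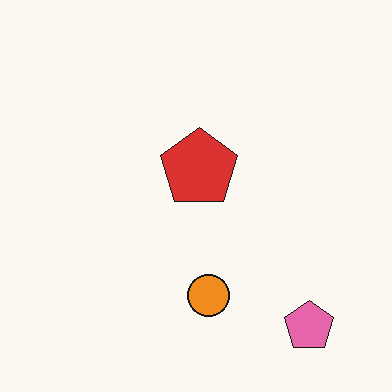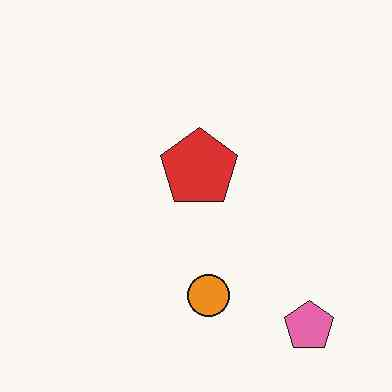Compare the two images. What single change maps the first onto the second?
JPEG-compressed with visible artifacts.

Blocky 8×8 compression artifacts appear around shape edges and the flat background shows ringing — characteristic JPEG degradation.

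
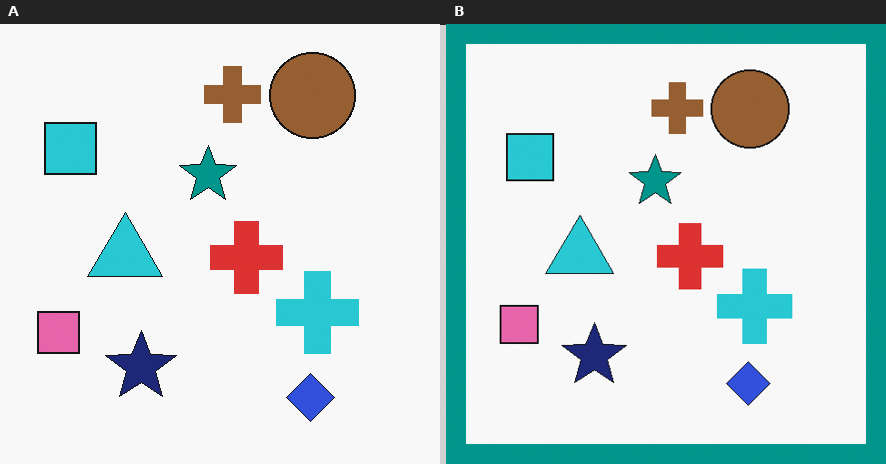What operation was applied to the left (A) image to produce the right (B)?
This is the original image framed with a teal border.

A solid teal frame runs around the edge of the right (B) image, with the content slightly shrunk inside it.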